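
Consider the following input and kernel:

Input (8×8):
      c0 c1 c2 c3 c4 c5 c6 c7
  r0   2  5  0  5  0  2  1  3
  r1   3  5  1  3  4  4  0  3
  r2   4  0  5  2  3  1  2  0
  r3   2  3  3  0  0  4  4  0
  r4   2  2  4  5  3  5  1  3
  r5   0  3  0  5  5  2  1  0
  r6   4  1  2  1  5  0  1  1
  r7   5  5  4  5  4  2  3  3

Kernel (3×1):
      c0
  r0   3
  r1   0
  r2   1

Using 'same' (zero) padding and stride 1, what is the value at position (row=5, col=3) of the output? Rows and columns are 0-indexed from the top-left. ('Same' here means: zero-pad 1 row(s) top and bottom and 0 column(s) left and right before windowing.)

16

The receptive field on the zero-padded input at this output position is [5 / 5 / 1]. Elementwise product with the kernel and sum: 5·3 + 1·1.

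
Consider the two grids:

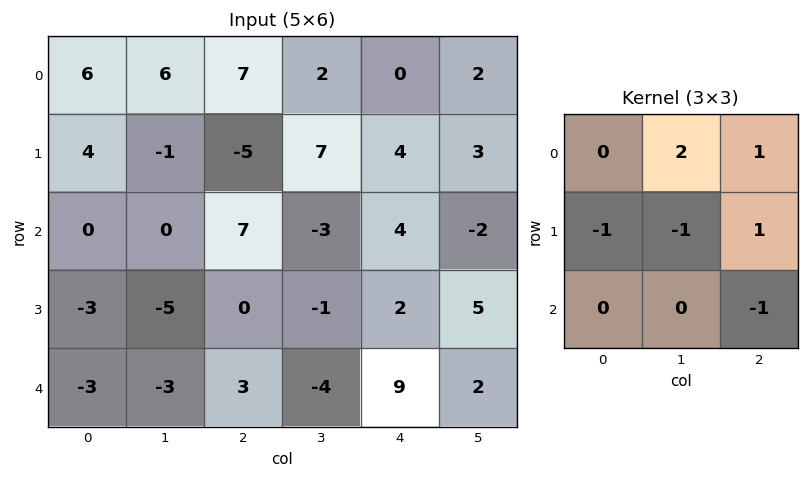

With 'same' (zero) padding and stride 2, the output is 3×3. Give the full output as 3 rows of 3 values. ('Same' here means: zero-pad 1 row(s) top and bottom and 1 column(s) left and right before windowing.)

1 -18 -3
12 -12 3
-11 -5 6

Output[0,0]: The receptive field on the zero-padded input at this output position is [0 0 0 / 0 6 6 / 0 4 -1]. Elementwise product with the kernel and sum: 0·2 + 0·1 + 0·-1 + 6·-1 + 6·1 + -1·-1.
Output[0,1]: The receptive field on the zero-padded input at this output position is [0 0 0 / 6 7 2 / -1 -5 7]. Elementwise product with the kernel and sum: 0·2 + 0·1 + 6·-1 + 7·-1 + 2·1 + 7·-1.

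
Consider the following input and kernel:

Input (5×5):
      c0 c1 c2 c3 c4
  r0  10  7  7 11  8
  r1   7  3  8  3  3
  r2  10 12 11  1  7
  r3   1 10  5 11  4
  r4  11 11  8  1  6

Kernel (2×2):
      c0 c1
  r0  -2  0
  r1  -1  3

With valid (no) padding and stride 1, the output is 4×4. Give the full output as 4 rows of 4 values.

Output[0,0]: The receptive field on the input at this output position is [10 7 / 7 3]. Elementwise product with the kernel and sum: 10·-2 + 7·-1 + 3·3.

-18 7 -13 -16
12 15 -24 14
9 -19 6 -1
20 -7 -15 -5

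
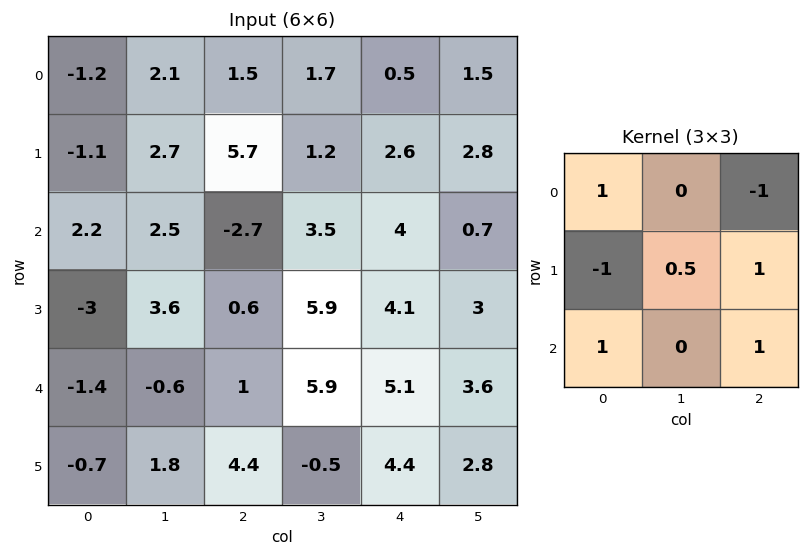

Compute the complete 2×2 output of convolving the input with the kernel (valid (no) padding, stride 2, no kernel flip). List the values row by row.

Output[0,0]: The receptive field on the input at this output position is [-1.2 2.1 1.5 / -1.1 2.7 5.7 / 2.2 2.5 -2.7]. Elementwise product with the kernel and sum: -1.2·1 + 1.5·-1 + -1.1·-1 + 2.7·0.5 + 5.7·1 + 2.2·1 + -2.7·1.
Output[0,1]: The receptive field on the input at this output position is [1.5 1.7 0.5 / 5.7 1.2 2.6 / -2.7 3.5 4]. Elementwise product with the kernel and sum: 1.5·1 + 0.5·-1 + 5.7·-1 + 1.2·0.5 + 2.6·1 + -2.7·1 + 4·1.

4.95 -0.2
9.9 5.85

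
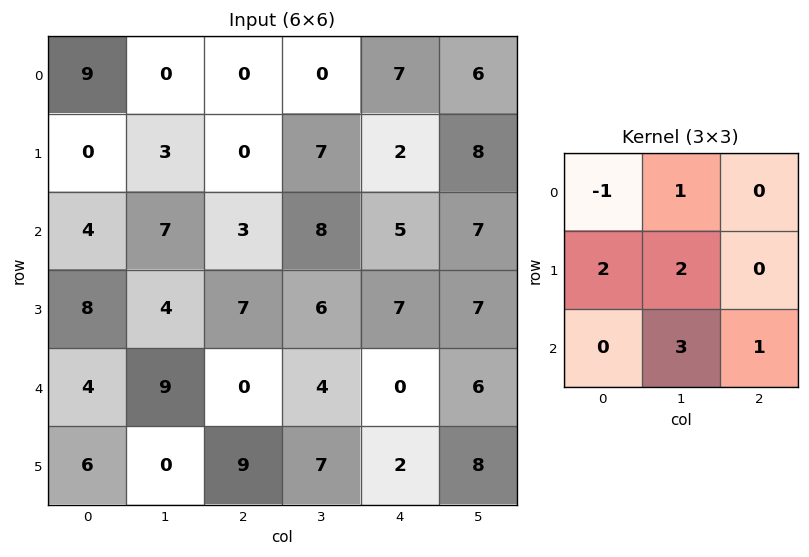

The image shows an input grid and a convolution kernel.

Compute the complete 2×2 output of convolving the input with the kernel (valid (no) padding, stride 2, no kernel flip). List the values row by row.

21 43
54 43

Output[0,0]: The receptive field on the input at this output position is [9 0 0 / 0 3 0 / 4 7 3]. Elementwise product with the kernel and sum: 9·-1 + 0·1 + 0·2 + 3·2 + 7·3 + 3·1.
Output[0,1]: The receptive field on the input at this output position is [0 0 7 / 0 7 2 / 3 8 5]. Elementwise product with the kernel and sum: 0·-1 + 0·1 + 0·2 + 7·2 + 8·3 + 5·1.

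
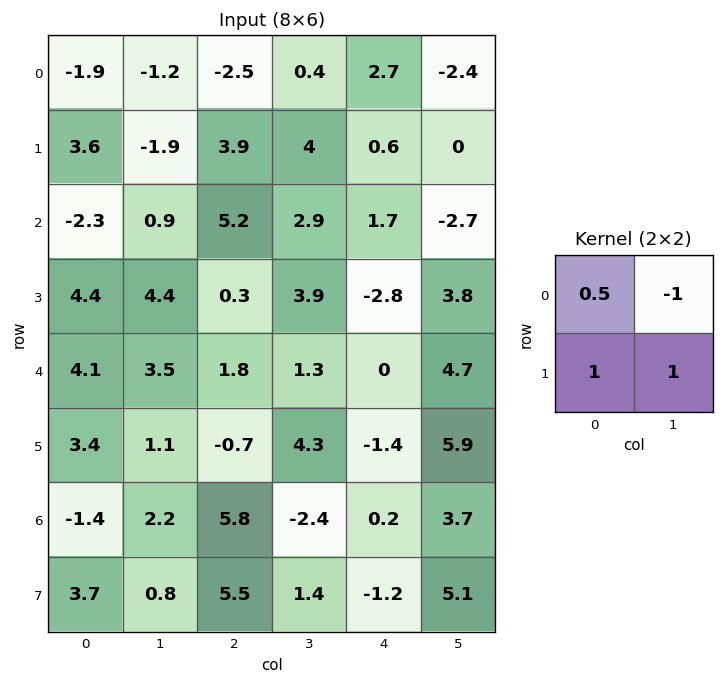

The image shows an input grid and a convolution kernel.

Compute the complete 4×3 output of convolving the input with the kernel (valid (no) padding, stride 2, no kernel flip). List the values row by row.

1.95 6.25 4.35
6.75 3.9 4.55
3.05 3.2 -0.2
1.6 12.2 0.3

Output[0,0]: The receptive field on the input at this output position is [-1.9 -1.2 / 3.6 -1.9]. Elementwise product with the kernel and sum: -1.9·0.5 + -1.2·-1 + 3.6·1 + -1.9·1.
Output[0,1]: The receptive field on the input at this output position is [-2.5 0.4 / 3.9 4]. Elementwise product with the kernel and sum: -2.5·0.5 + 0.4·-1 + 3.9·1 + 4·1.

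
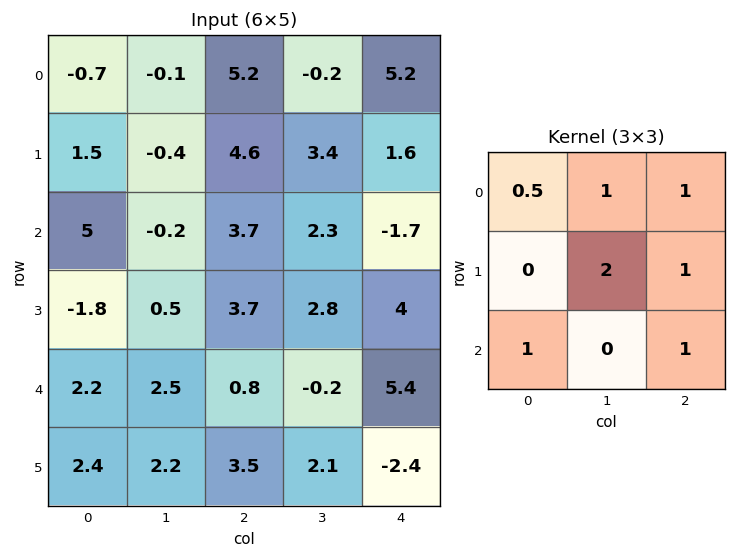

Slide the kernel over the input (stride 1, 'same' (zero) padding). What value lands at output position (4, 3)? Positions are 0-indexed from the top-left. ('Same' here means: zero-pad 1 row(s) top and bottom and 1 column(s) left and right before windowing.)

14.75

The receptive field on the zero-padded input at this output position is [3.7 2.8 4 / 0.8 -0.2 5.4 / 3.5 2.1 -2.4]. Elementwise product with the kernel and sum: 3.7·0.5 + 2.8·1 + 4·1 + -0.2·2 + 5.4·1 + 3.5·1 + -2.4·1.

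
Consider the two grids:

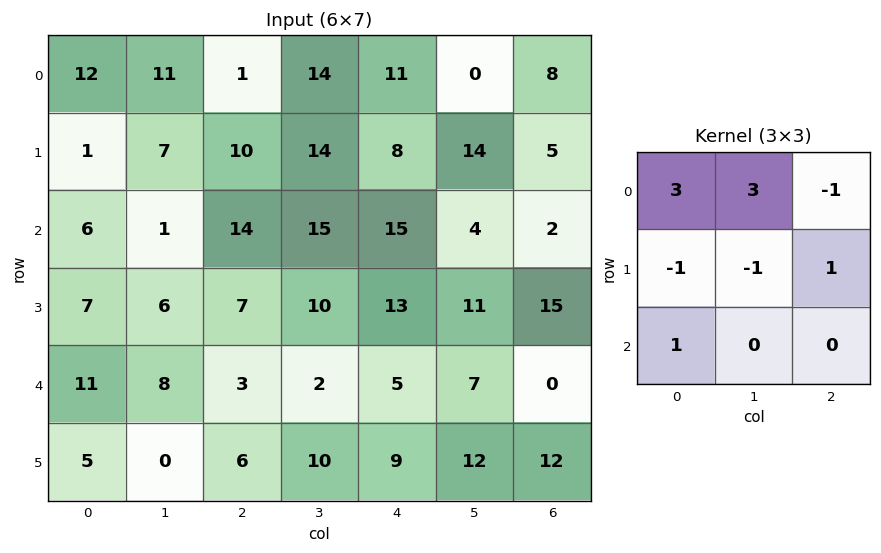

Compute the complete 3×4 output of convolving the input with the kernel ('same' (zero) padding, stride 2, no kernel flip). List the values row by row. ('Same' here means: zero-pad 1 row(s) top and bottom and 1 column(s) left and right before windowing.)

-1 9 -11 6
-9 43 36 62
12 20 68 83

Output[0,0]: The receptive field on the zero-padded input at this output position is [0 0 0 / 0 12 11 / 0 1 7]. Elementwise product with the kernel and sum: 0·3 + 0·3 + 0·-1 + 0·-1 + 12·-1 + 11·1 + 0·1.
Output[0,1]: The receptive field on the zero-padded input at this output position is [0 0 0 / 11 1 14 / 7 10 14]. Elementwise product with the kernel and sum: 0·3 + 0·3 + 0·-1 + 11·-1 + 1·-1 + 14·1 + 7·1.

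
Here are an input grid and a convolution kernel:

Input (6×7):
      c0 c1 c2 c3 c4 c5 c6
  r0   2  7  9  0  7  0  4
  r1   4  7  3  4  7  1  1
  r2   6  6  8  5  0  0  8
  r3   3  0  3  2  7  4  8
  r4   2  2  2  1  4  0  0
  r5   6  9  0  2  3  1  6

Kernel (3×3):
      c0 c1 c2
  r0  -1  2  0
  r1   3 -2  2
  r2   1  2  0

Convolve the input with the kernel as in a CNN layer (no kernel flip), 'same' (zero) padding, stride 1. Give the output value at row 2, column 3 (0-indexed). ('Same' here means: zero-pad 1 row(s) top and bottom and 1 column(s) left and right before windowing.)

The receptive field on the zero-padded input at this output position is [3 4 7 / 8 5 0 / 3 2 7]. Elementwise product with the kernel and sum: 3·-1 + 4·2 + 8·3 + 5·-2 + 0·2 + 3·1 + 2·2.

26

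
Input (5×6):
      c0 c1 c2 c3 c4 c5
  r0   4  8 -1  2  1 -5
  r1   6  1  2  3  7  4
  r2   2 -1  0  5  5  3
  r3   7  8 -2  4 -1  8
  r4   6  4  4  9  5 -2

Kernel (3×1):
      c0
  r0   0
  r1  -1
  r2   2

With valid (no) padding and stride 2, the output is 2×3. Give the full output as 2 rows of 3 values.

-2 -2 3
5 10 11

Output[0,0]: The receptive field on the input at this output position is [4 / 6 / 2]. Elementwise product with the kernel and sum: 6·-1 + 2·2.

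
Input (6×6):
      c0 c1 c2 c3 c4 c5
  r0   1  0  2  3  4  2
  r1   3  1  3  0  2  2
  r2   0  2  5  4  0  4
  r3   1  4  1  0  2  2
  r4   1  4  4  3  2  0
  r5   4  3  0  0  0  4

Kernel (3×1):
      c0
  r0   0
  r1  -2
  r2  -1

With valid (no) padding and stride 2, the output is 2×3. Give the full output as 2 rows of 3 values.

-6 -11 -4
-3 -6 -6

Output[0,0]: The receptive field on the input at this output position is [1 / 3 / 0]. Elementwise product with the kernel and sum: 3·-2 + 0·-1.
Output[0,1]: The receptive field on the input at this output position is [2 / 3 / 5]. Elementwise product with the kernel and sum: 3·-2 + 5·-1.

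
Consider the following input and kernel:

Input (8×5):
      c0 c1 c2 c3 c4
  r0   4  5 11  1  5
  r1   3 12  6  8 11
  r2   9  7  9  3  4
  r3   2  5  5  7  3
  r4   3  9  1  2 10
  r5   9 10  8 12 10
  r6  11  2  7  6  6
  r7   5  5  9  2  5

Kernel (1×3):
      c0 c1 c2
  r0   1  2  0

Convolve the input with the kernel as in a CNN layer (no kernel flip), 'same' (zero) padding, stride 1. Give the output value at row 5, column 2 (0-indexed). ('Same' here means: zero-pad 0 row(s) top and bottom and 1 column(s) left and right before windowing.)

26

The receptive field on the zero-padded input at this output position is [10 8 12]. Elementwise product with the kernel and sum: 10·1 + 8·2.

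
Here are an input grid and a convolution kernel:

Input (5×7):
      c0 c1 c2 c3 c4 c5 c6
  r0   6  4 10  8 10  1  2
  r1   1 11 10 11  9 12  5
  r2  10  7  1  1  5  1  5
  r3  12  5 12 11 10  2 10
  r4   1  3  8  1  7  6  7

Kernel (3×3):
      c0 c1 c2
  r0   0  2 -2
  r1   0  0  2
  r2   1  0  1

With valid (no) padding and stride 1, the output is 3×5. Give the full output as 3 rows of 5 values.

Output[0,0]: The receptive field on the input at this output position is [6 4 10 / 1 11 10 / 10 7 1]. Elementwise product with the kernel and sum: 4·2 + 10·-2 + 10·2 + 10·1 + 1·1.

19 34 20 44 18
28 16 36 9 44
45 26 27 19 26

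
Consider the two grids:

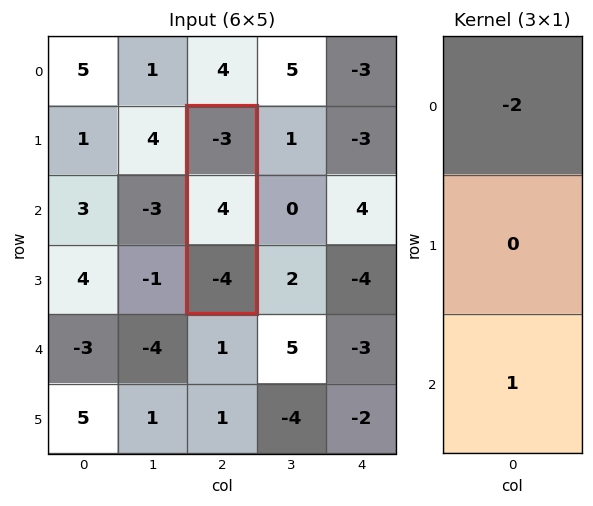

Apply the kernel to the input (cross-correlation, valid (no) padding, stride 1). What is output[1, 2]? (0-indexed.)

2

The receptive field on the input at this output position is [-3 / 4 / -4]. Elementwise product with the kernel and sum: -3·-2 + -4·1.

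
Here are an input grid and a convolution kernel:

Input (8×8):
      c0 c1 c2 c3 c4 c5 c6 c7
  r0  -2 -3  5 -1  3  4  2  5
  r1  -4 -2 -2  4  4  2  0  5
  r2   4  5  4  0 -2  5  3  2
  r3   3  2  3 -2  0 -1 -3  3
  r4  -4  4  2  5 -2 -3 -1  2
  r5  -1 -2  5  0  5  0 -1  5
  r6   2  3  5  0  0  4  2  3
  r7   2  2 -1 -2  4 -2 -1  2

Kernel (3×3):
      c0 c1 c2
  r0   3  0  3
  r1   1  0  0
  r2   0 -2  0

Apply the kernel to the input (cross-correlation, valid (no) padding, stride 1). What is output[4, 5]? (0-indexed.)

-7

The receptive field on the input at this output position is [-3 -1 2 / 0 -1 5 / 4 2 3]. Elementwise product with the kernel and sum: -3·3 + 2·3 + 0·1 + 2·-2.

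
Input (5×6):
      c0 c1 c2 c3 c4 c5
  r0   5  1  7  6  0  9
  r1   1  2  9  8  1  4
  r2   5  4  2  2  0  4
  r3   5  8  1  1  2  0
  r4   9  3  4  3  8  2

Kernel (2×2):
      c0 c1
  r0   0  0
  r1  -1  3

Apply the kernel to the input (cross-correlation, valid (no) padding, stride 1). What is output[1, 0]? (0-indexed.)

7

The receptive field on the input at this output position is [1 2 / 5 4]. Elementwise product with the kernel and sum: 5·-1 + 4·3.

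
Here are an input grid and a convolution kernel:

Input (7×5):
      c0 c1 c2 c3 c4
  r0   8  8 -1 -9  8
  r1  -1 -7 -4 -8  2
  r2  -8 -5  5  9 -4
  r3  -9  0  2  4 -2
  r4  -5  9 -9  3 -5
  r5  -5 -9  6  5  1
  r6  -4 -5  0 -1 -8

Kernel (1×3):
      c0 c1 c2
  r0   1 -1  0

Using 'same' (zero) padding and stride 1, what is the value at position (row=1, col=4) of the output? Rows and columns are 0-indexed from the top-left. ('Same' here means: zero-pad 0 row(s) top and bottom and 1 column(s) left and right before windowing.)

-10

The receptive field on the zero-padded input at this output position is [-8 2 0]. Elementwise product with the kernel and sum: -8·1 + 2·-1.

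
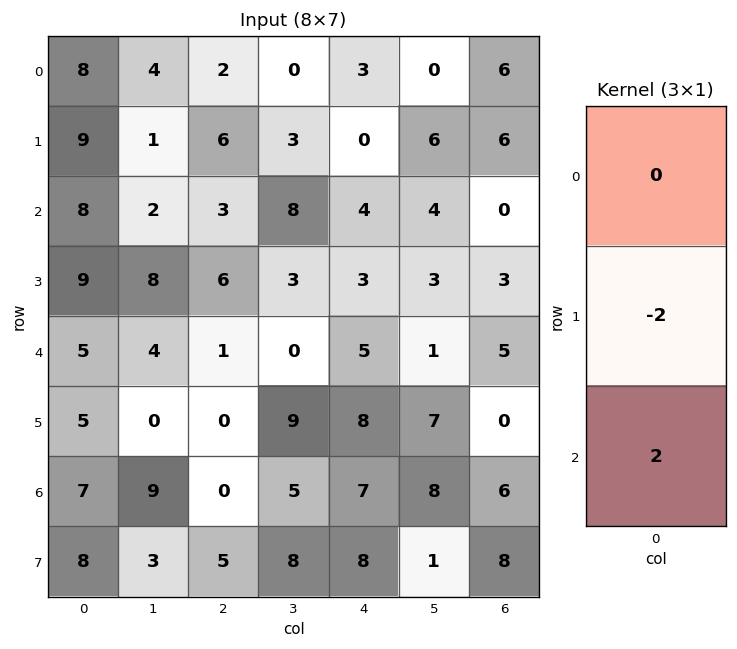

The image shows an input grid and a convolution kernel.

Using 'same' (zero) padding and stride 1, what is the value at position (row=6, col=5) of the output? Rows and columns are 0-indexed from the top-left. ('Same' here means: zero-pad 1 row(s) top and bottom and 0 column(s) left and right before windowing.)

The receptive field on the zero-padded input at this output position is [7 / 8 / 1]. Elementwise product with the kernel and sum: 8·-2 + 1·2.

-14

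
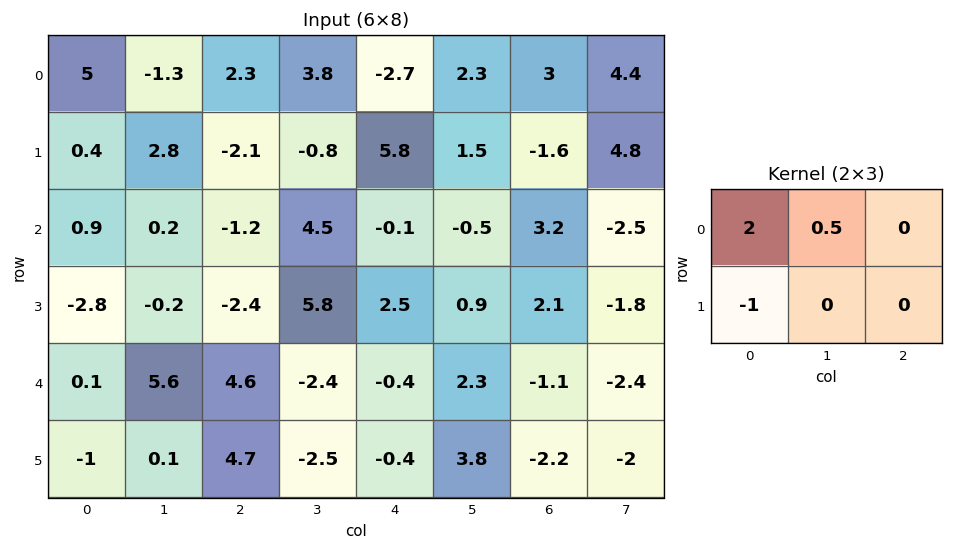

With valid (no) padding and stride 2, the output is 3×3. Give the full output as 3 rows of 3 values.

8.95 8.6 -10.05
4.7 2.25 -2.95
4 3.3 0.75

Output[0,0]: The receptive field on the input at this output position is [5 -1.3 2.3 / 0.4 2.8 -2.1]. Elementwise product with the kernel and sum: 5·2 + -1.3·0.5 + 0.4·-1.
Output[0,1]: The receptive field on the input at this output position is [2.3 3.8 -2.7 / -2.1 -0.8 5.8]. Elementwise product with the kernel and sum: 2.3·2 + 3.8·0.5 + -2.1·-1.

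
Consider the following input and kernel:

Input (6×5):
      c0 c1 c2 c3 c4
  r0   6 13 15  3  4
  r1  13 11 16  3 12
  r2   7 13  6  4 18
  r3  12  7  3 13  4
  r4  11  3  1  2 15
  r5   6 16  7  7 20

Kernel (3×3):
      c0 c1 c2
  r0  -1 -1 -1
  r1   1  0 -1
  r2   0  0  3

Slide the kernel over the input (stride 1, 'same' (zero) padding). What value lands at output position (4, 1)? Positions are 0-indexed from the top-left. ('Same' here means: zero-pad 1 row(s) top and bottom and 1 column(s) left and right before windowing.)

9

The receptive field on the zero-padded input at this output position is [12 7 3 / 11 3 1 / 6 16 7]. Elementwise product with the kernel and sum: 12·-1 + 7·-1 + 3·-1 + 11·1 + 1·-1 + 7·3.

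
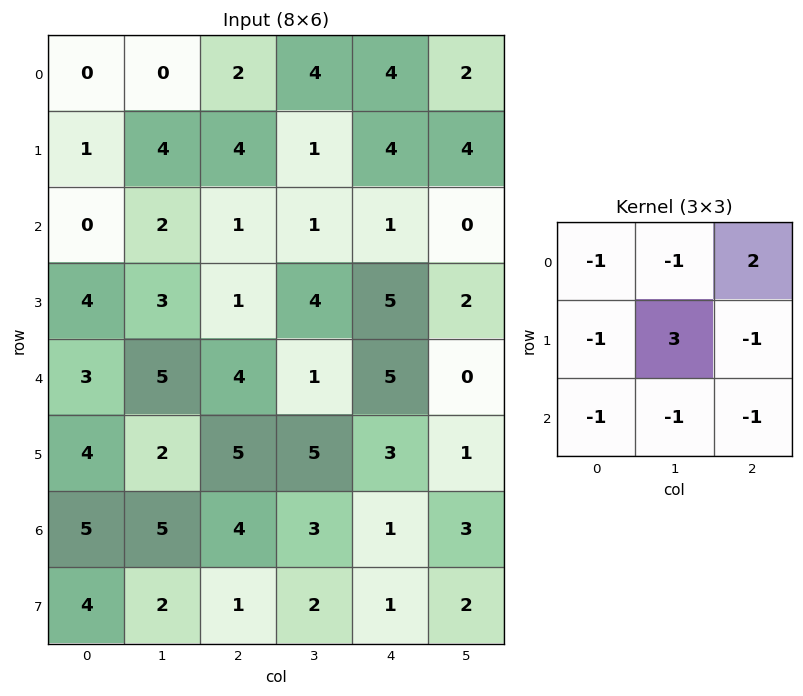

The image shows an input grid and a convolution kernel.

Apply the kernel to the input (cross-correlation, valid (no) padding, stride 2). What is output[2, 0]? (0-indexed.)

The receptive field on the input at this output position is [3 5 4 / 4 2 5 / 5 5 4]. Elementwise product with the kernel and sum: 3·-1 + 5·-1 + 4·2 + 4·-1 + 2·3 + 5·-1 + 5·-1 + 5·-1 + 4·-1.

-17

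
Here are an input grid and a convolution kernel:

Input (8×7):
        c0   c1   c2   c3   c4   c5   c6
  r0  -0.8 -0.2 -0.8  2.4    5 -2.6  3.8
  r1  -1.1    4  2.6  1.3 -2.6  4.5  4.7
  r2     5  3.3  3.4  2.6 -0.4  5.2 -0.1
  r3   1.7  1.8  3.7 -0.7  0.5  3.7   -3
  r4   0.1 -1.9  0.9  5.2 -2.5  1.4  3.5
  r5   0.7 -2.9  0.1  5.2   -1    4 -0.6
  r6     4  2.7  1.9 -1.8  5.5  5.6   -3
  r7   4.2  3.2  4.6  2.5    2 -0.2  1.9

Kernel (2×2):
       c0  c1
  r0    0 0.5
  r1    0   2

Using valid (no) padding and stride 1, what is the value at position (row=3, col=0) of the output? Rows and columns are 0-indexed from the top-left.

The receptive field on the input at this output position is [1.7 1.8 / 0.1 -1.9]. Elementwise product with the kernel and sum: 1.8·0.5 + -1.9·2.

-2.9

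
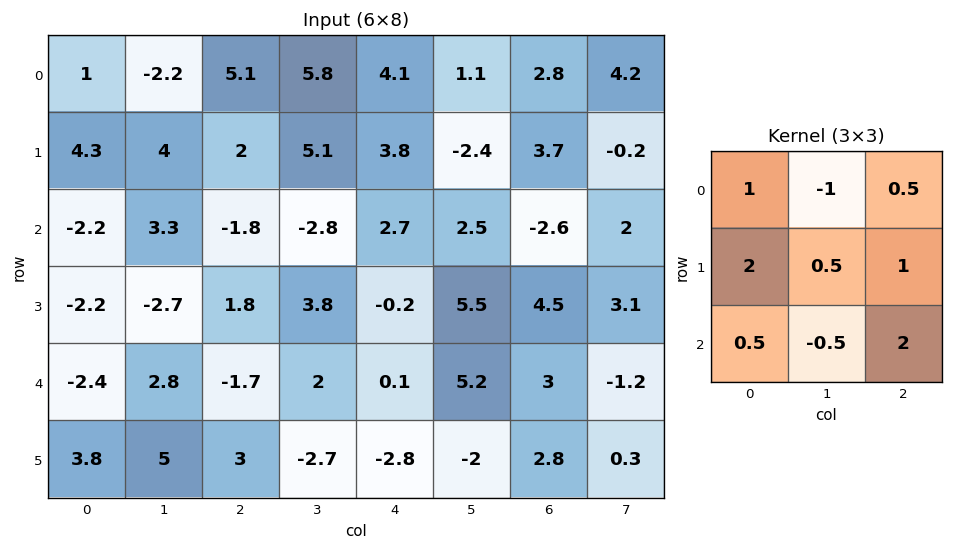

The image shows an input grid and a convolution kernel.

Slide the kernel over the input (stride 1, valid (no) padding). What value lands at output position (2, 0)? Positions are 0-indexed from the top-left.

-16.35

The receptive field on the input at this output position is [-2.2 3.3 -1.8 / -2.2 -2.7 1.8 / -2.4 2.8 -1.7]. Elementwise product with the kernel and sum: -2.2·1 + 3.3·-1 + -1.8·0.5 + -2.2·2 + -2.7·0.5 + 1.8·1 + -2.4·0.5 + 2.8·-0.5 + -1.7·2.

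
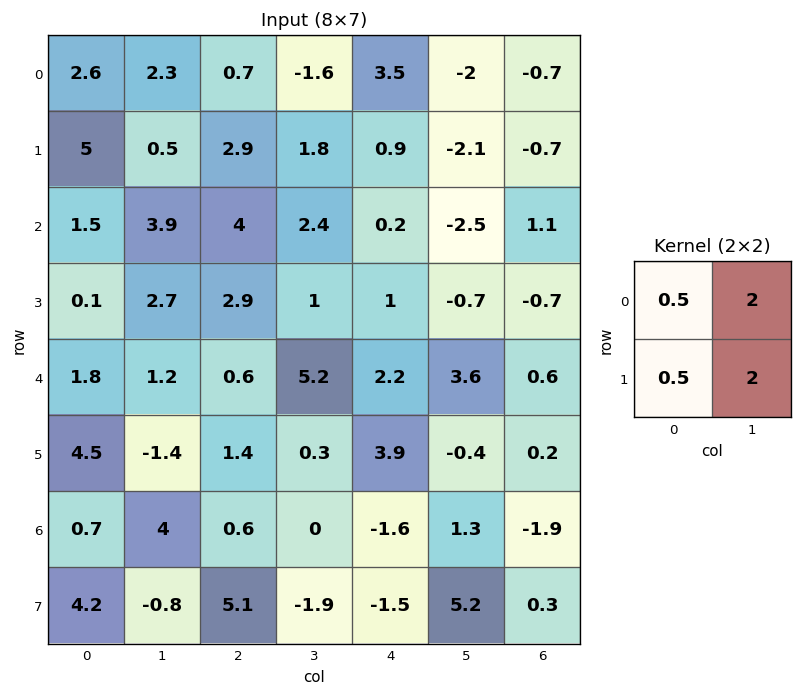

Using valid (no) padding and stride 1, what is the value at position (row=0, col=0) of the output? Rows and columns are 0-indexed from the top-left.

9.4

The receptive field on the input at this output position is [2.6 2.3 / 5 0.5]. Elementwise product with the kernel and sum: 2.6·0.5 + 2.3·2 + 5·0.5 + 0.5·2.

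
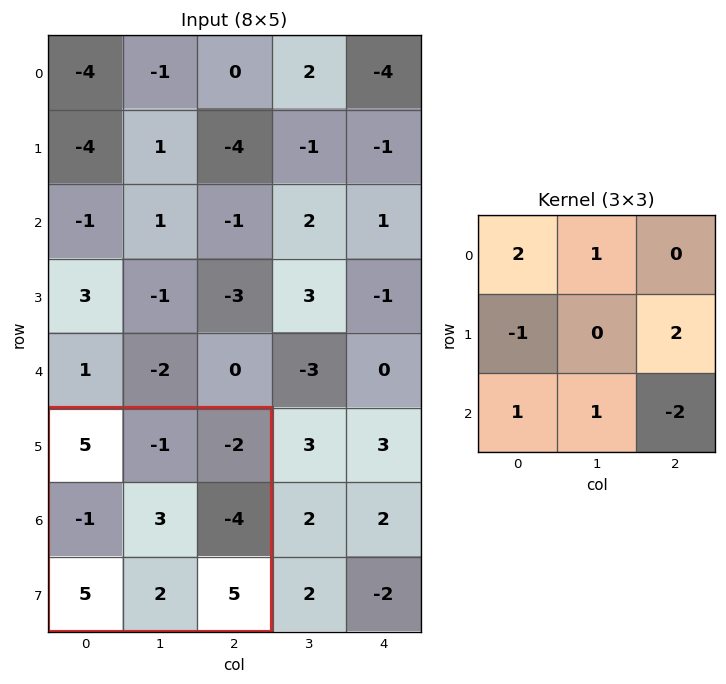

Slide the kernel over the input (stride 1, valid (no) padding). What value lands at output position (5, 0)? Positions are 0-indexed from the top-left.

-1

The receptive field on the input at this output position is [5 -1 -2 / -1 3 -4 / 5 2 5]. Elementwise product with the kernel and sum: 5·2 + -1·1 + -1·-1 + -4·2 + 5·1 + 2·1 + 5·-2.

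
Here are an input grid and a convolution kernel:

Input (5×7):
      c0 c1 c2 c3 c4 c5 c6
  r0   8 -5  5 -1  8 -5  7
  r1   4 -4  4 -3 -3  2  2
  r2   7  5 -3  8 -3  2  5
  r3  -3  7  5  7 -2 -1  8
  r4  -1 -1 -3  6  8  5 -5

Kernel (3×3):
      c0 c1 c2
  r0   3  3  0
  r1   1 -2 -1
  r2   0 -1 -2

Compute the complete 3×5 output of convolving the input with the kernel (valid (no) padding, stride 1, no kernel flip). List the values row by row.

18 -22 23 21 -12
-17 -16 -16 -2 -30
21 -13 -14 9 -6

Output[0,0]: The receptive field on the input at this output position is [8 -5 5 / 4 -4 4 / 7 5 -3]. Elementwise product with the kernel and sum: 8·3 + -5·3 + 4·1 + -4·-2 + 4·-1 + 5·-1 + -3·-2.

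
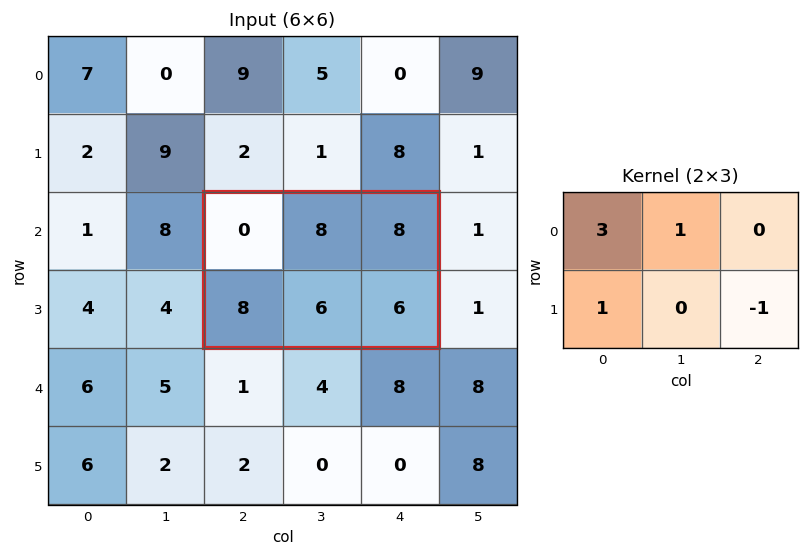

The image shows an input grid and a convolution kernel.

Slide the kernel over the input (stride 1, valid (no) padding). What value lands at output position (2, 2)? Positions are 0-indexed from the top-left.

10

The receptive field on the input at this output position is [0 8 8 / 8 6 6]. Elementwise product with the kernel and sum: 0·3 + 8·1 + 8·1 + 6·-1.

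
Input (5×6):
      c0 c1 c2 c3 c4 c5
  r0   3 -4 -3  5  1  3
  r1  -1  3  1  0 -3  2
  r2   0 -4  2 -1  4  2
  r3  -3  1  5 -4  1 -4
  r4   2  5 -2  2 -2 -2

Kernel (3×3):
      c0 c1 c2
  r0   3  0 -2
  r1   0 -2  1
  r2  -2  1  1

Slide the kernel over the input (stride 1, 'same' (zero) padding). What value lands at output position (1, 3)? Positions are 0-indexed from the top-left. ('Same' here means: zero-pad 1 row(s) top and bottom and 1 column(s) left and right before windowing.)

The receptive field on the zero-padded input at this output position is [-3 5 1 / 1 0 -3 / 2 -1 4]. Elementwise product with the kernel and sum: -3·3 + 1·-2 + 0·-2 + -3·1 + 2·-2 + -1·1 + 4·1.

-15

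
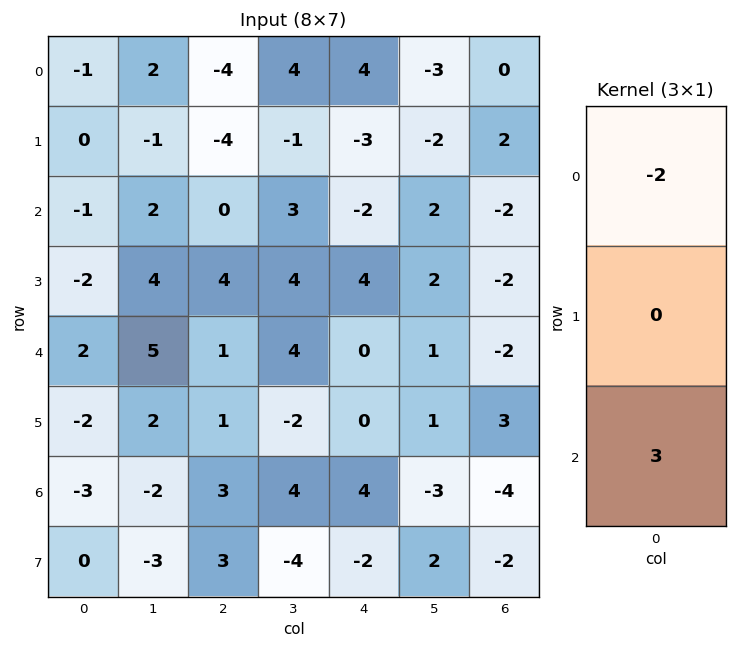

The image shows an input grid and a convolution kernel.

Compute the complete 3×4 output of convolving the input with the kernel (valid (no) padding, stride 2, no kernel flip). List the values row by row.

-1 8 -14 -6
8 3 4 -2
-13 7 12 -8

Output[0,0]: The receptive field on the input at this output position is [-1 / 0 / -1]. Elementwise product with the kernel and sum: -1·-2 + -1·3.
Output[0,1]: The receptive field on the input at this output position is [-4 / -4 / 0]. Elementwise product with the kernel and sum: -4·-2 + 0·3.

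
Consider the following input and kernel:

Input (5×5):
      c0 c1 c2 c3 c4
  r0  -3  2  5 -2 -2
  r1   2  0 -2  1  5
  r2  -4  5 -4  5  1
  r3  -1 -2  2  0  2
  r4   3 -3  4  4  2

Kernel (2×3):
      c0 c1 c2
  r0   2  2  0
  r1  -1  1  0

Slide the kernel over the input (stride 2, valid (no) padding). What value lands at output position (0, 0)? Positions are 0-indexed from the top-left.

The receptive field on the input at this output position is [-3 2 5 / 2 0 -2]. Elementwise product with the kernel and sum: -3·2 + 2·2 + 2·-1 + 0·1.

-4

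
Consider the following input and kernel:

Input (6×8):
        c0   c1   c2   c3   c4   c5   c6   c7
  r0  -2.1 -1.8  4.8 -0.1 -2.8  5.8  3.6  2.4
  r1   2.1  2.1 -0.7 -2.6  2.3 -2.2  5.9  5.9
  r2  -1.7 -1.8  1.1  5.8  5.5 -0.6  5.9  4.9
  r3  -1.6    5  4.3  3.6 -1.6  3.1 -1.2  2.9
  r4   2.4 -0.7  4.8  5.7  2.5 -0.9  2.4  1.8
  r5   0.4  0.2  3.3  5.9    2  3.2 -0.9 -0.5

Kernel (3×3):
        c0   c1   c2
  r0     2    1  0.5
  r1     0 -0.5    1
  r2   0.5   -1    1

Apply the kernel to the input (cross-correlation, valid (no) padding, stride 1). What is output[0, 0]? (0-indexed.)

The receptive field on the input at this output position is [-2.1 -1.8 4.8 / 2.1 2.1 -0.7 / -1.7 -1.8 1.1]. Elementwise product with the kernel and sum: -2.1·2 + -1.8·1 + 4.8·0.5 + 2.1·-0.5 + -0.7·1 + -1.7·0.5 + -1.8·-1 + 1.1·1.

-3.3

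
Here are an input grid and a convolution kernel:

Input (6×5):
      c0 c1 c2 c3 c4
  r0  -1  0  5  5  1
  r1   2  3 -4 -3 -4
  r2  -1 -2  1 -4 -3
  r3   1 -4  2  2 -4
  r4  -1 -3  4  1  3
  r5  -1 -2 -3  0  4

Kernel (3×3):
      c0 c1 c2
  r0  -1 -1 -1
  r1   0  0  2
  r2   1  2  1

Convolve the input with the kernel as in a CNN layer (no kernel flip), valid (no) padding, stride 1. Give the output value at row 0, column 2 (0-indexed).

-29

The receptive field on the input at this output position is [5 5 1 / -4 -3 -4 / 1 -4 -3]. Elementwise product with the kernel and sum: 5·-1 + 5·-1 + 1·-1 + -4·2 + 1·1 + -4·2 + -3·1.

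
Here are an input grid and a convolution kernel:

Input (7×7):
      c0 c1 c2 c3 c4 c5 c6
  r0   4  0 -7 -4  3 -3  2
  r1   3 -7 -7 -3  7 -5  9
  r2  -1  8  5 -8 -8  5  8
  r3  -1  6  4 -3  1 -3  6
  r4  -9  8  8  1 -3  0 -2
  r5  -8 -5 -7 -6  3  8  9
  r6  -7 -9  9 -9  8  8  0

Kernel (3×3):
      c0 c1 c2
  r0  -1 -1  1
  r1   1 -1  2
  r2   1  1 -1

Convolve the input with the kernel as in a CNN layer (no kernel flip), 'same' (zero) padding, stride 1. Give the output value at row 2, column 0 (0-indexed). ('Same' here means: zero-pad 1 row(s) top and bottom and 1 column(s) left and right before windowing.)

0

The receptive field on the zero-padded input at this output position is [0 3 -7 / 0 -1 8 / 0 -1 6]. Elementwise product with the kernel and sum: 0·-1 + 3·-1 + -7·1 + 0·1 + -1·-1 + 8·2 + 0·1 + -1·1 + 6·-1.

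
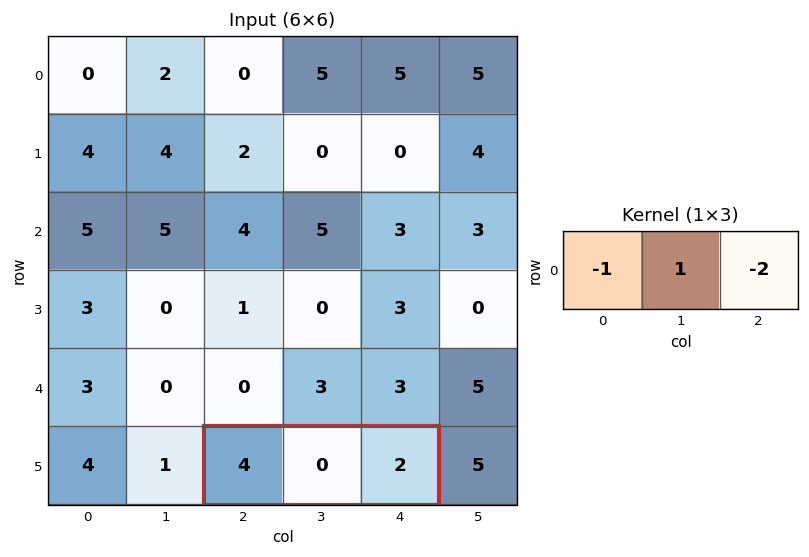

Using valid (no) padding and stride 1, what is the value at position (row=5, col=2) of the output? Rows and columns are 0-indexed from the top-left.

The receptive field on the input at this output position is [4 0 2]. Elementwise product with the kernel and sum: 4·-1 + 0·1 + 2·-2.

-8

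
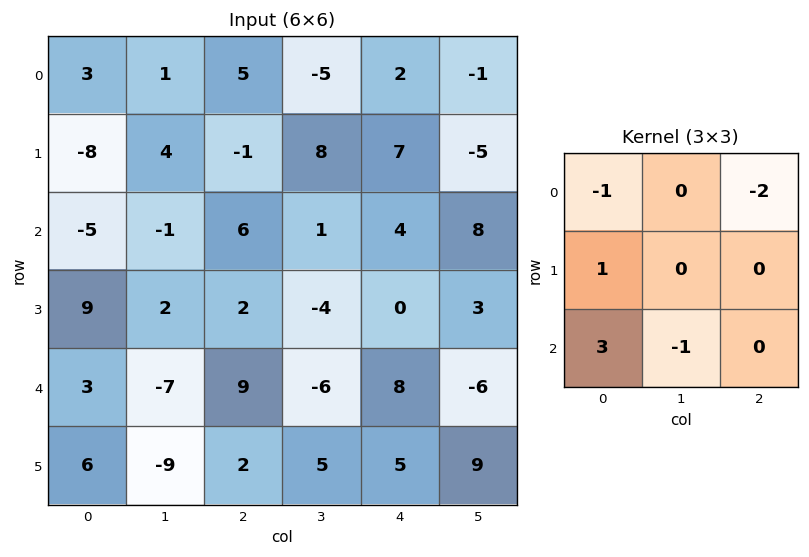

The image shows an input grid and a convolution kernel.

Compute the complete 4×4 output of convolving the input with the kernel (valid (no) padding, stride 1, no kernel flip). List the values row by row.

-35 4 7 14
30 -17 3 -9
18 -29 21 -47
17 -30 8 2

Output[0,0]: The receptive field on the input at this output position is [3 1 5 / -8 4 -1 / -5 -1 6]. Elementwise product with the kernel and sum: 3·-1 + 5·-2 + -8·1 + -5·3 + -1·-1.
Output[0,1]: The receptive field on the input at this output position is [1 5 -5 / 4 -1 8 / -1 6 1]. Elementwise product with the kernel and sum: 1·-1 + -5·-2 + 4·1 + -1·3 + 6·-1.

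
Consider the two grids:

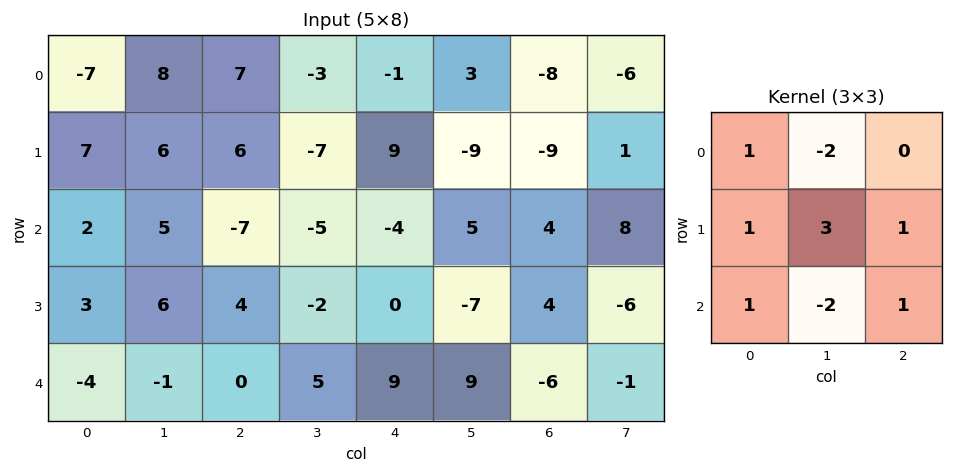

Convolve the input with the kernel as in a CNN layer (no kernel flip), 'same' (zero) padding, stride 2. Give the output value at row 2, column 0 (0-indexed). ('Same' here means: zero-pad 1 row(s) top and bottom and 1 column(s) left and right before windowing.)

-19

The receptive field on the zero-padded input at this output position is [0 3 6 / 0 -4 -1 / 0 0 0]. Elementwise product with the kernel and sum: 0·1 + 3·-2 + 0·1 + -4·3 + -1·1 + 0·1 + 0·-2 + 0·1.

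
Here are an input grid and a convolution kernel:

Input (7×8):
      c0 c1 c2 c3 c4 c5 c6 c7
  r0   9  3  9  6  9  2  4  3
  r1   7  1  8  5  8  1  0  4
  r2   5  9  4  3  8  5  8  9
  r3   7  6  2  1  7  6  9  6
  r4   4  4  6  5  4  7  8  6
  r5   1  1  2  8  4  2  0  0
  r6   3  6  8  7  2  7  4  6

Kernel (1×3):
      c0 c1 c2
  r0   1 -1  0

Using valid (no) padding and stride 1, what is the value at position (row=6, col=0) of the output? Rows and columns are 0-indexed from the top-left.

The receptive field on the input at this output position is [3 6 8]. Elementwise product with the kernel and sum: 3·1 + 6·-1.

-3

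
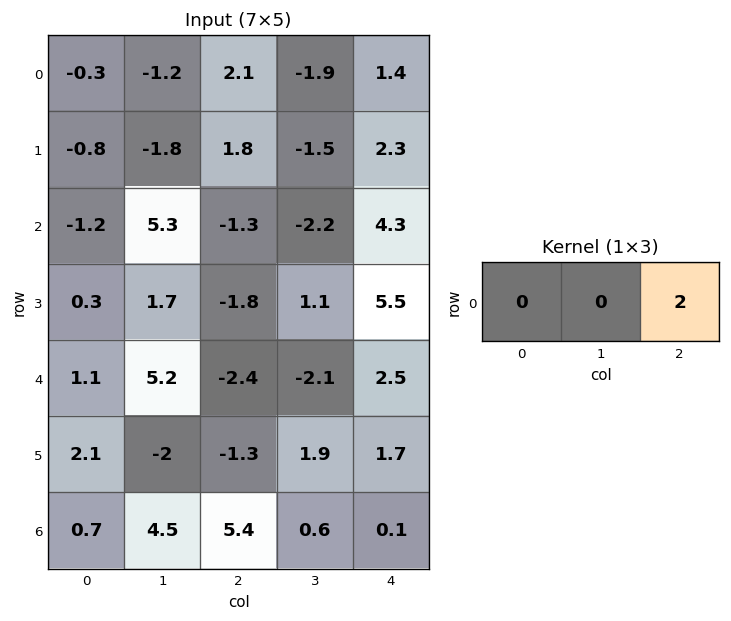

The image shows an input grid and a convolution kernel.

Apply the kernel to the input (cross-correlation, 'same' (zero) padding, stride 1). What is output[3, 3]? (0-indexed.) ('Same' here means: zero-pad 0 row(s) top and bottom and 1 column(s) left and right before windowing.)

The receptive field on the zero-padded input at this output position is [-1.8 1.1 5.5]. Elementwise product with the kernel and sum: 5.5·2.

11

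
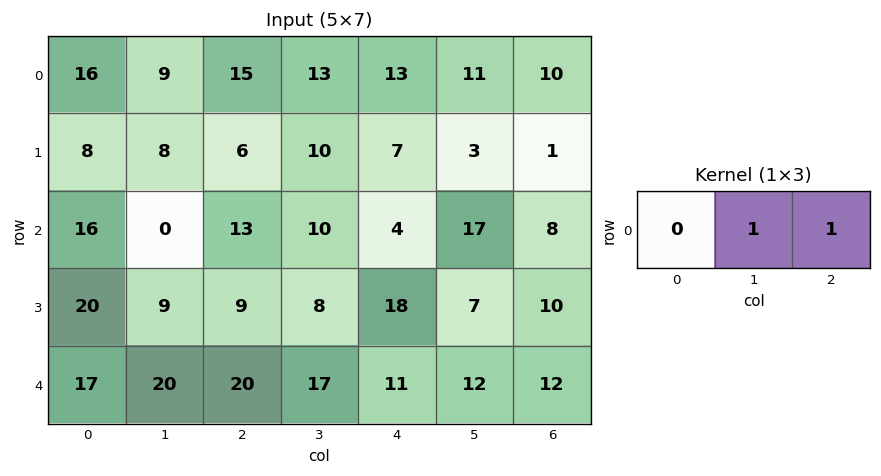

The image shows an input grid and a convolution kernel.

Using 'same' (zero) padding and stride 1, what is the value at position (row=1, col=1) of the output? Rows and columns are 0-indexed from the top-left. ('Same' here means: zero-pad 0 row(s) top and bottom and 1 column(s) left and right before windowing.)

The receptive field on the zero-padded input at this output position is [8 8 6]. Elementwise product with the kernel and sum: 8·1 + 6·1.

14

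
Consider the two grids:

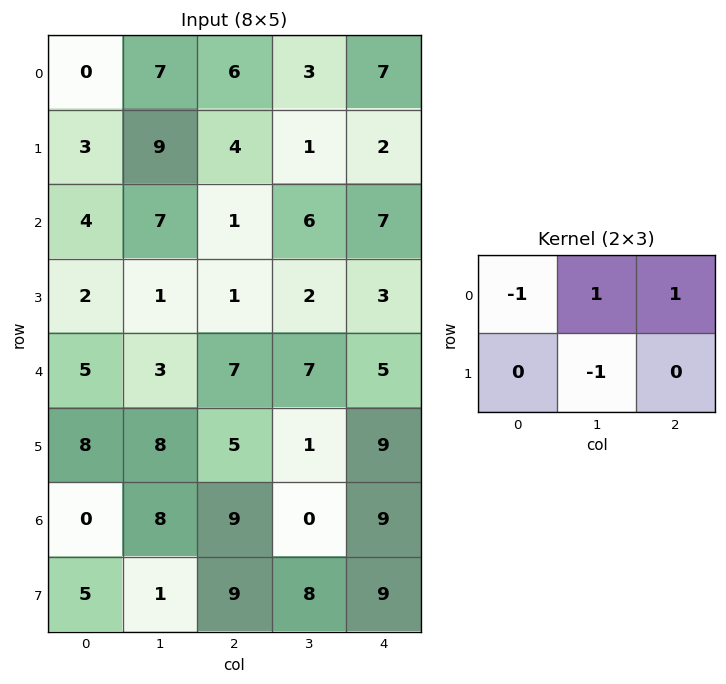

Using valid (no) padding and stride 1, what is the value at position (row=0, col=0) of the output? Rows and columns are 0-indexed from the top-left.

4

The receptive field on the input at this output position is [0 7 6 / 3 9 4]. Elementwise product with the kernel and sum: 0·-1 + 7·1 + 6·1 + 9·-1.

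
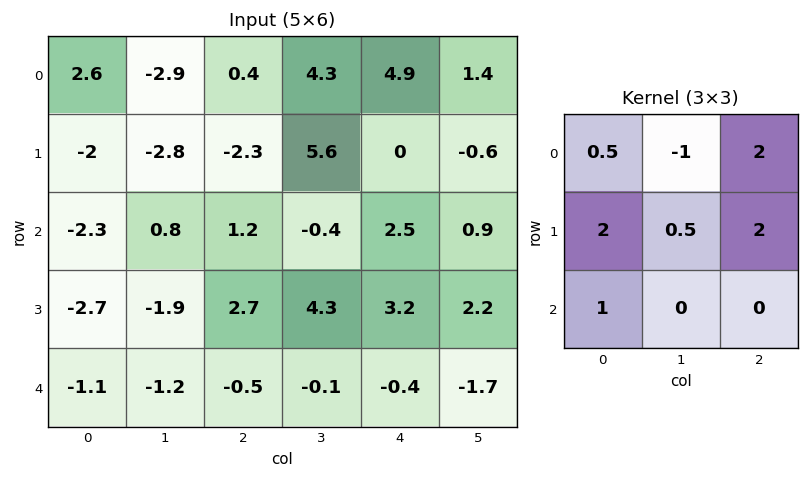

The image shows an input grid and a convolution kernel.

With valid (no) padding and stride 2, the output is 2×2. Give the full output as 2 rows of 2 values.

Output[0,0]: The receptive field on the input at this output position is [2.6 -2.9 0.4 / -2 -2.8 -2.3 / -2.3 0.8 1.2]. Elementwise product with the kernel and sum: 2.6·0.5 + -2.9·-1 + 0.4·2 + -2·2 + -2.8·0.5 + -2.3·2 + -2.3·1.
Output[0,1]: The receptive field on the input at this output position is [0.4 4.3 4.9 / -2.3 5.6 0 / 1.2 -0.4 2.5]. Elementwise product with the kernel and sum: 0.4·0.5 + 4.3·-1 + 4.9·2 + -2.3·2 + 5.6·0.5 + 0·2 + 1.2·1.

-7.3 5.1
-1.6 19.45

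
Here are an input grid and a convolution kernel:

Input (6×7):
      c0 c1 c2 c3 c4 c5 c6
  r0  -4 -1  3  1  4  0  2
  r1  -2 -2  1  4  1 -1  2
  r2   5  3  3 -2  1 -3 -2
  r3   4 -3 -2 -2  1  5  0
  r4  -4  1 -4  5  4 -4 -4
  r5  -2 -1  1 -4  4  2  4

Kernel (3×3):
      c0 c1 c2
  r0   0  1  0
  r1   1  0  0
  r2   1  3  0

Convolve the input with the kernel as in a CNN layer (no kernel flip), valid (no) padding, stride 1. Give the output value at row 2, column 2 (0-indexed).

The receptive field on the input at this output position is [3 -2 1 / -2 -2 1 / -4 5 4]. Elementwise product with the kernel and sum: -2·1 + -2·1 + -4·1 + 5·3.

7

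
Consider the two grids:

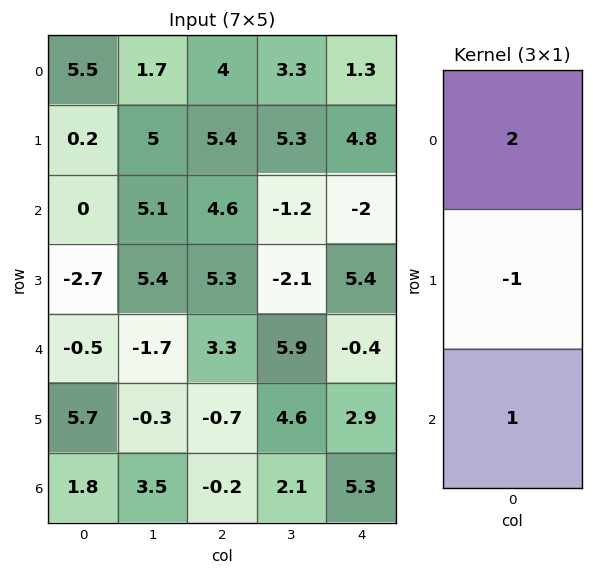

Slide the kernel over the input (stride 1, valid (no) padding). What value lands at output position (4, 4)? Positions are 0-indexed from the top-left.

1.6

The receptive field on the input at this output position is [-0.4 / 2.9 / 5.3]. Elementwise product with the kernel and sum: -0.4·2 + 2.9·-1 + 5.3·1.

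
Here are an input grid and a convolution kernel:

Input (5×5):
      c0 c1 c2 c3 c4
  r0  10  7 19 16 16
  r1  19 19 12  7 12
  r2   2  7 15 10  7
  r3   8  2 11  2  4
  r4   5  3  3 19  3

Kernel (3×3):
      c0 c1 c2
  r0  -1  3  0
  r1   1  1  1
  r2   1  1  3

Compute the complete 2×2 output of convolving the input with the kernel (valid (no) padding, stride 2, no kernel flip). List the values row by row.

115 106
57 63

Output[0,0]: The receptive field on the input at this output position is [10 7 19 / 19 19 12 / 2 7 15]. Elementwise product with the kernel and sum: 10·-1 + 7·3 + 19·1 + 19·1 + 12·1 + 2·1 + 7·1 + 15·3.
Output[0,1]: The receptive field on the input at this output position is [19 16 16 / 12 7 12 / 15 10 7]. Elementwise product with the kernel and sum: 19·-1 + 16·3 + 12·1 + 7·1 + 12·1 + 15·1 + 10·1 + 7·3.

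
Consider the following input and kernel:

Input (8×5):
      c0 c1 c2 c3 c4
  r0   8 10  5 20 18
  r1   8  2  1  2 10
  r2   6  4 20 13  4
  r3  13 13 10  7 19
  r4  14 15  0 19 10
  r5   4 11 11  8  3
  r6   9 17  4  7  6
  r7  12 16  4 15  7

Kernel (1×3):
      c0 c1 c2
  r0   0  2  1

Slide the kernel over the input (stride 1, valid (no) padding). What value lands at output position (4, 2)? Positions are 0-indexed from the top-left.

48

The receptive field on the input at this output position is [0 19 10]. Elementwise product with the kernel and sum: 19·2 + 10·1.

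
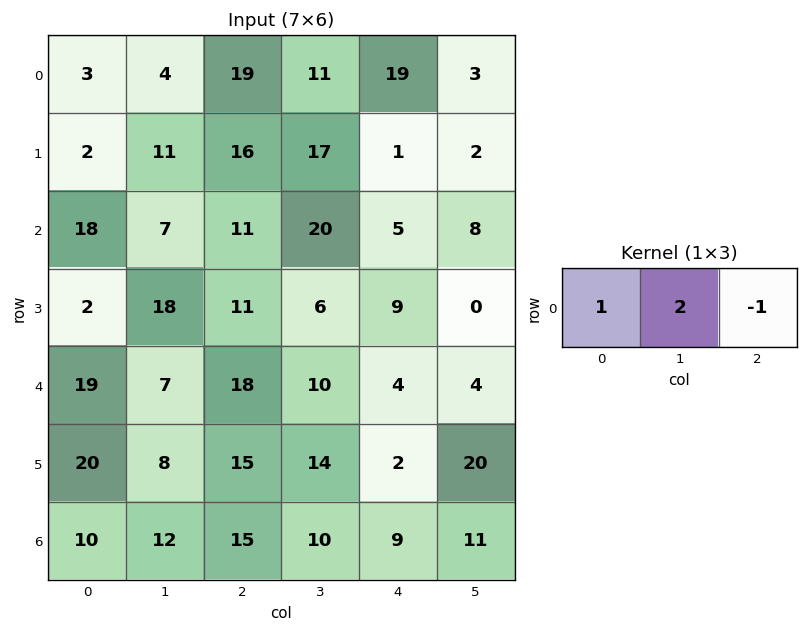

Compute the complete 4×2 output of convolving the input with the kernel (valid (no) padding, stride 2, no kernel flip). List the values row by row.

Output[0,0]: The receptive field on the input at this output position is [3 4 19]. Elementwise product with the kernel and sum: 3·1 + 4·2 + 19·-1.

-8 22
21 46
15 34
19 26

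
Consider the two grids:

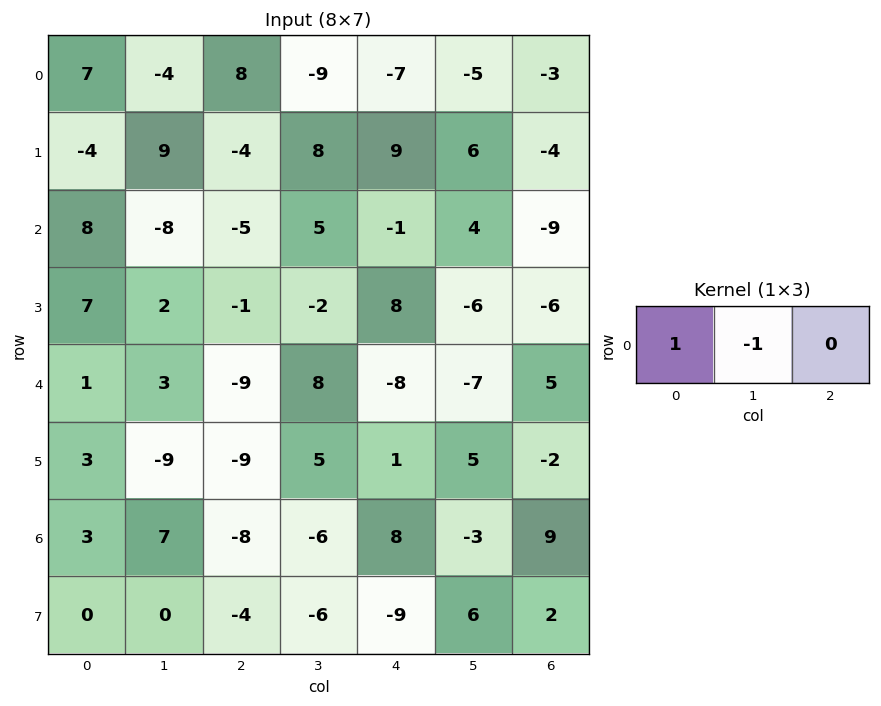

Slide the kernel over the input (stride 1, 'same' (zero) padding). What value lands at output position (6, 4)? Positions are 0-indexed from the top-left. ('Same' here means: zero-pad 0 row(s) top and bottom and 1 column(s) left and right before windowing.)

The receptive field on the zero-padded input at this output position is [-6 8 -3]. Elementwise product with the kernel and sum: -6·1 + 8·-1.

-14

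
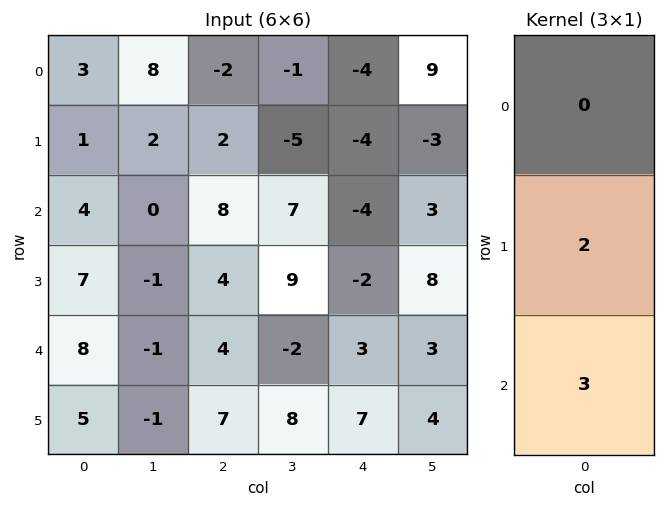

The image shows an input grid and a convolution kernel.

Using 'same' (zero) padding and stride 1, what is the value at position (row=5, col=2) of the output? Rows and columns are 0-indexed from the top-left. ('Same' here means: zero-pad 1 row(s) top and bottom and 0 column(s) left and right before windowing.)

14

The receptive field on the zero-padded input at this output position is [4 / 7 / 0]. Elementwise product with the kernel and sum: 7·2 + 0·3.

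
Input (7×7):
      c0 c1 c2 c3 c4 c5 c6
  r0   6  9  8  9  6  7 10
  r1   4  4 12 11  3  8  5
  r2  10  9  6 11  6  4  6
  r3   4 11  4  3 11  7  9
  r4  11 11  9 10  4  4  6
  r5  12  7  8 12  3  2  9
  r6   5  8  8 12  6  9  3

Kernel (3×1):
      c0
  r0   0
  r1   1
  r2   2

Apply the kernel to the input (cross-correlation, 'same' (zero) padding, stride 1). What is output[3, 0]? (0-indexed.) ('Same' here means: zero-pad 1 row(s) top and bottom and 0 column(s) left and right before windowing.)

26

The receptive field on the zero-padded input at this output position is [10 / 4 / 11]. Elementwise product with the kernel and sum: 4·1 + 11·2.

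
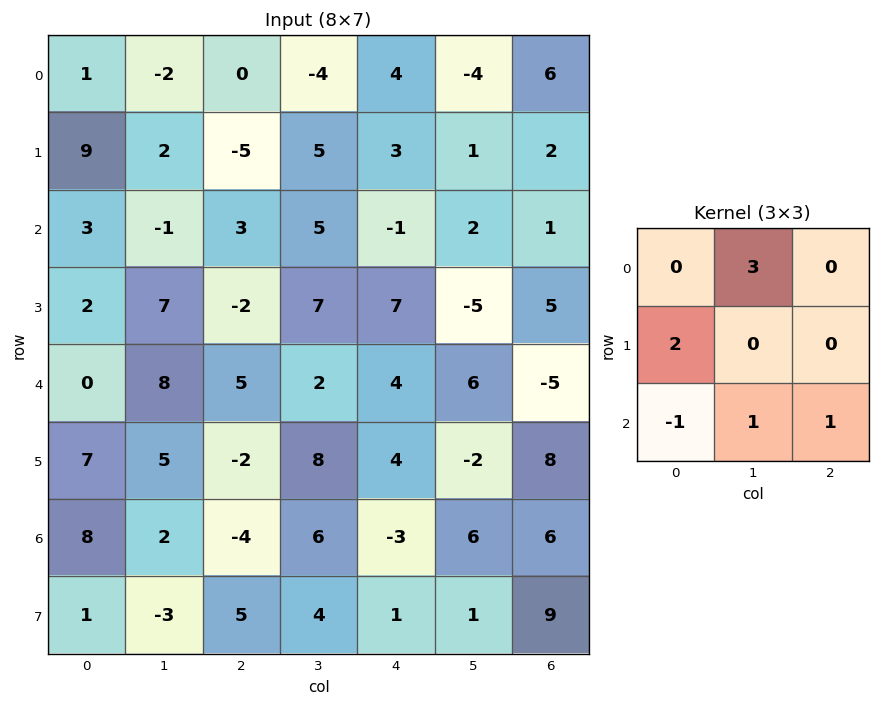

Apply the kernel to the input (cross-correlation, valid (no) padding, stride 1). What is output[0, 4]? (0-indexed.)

-2

The receptive field on the input at this output position is [4 -4 6 / 3 1 2 / -1 2 1]. Elementwise product with the kernel and sum: -4·3 + 3·2 + -1·-1 + 2·1 + 1·1.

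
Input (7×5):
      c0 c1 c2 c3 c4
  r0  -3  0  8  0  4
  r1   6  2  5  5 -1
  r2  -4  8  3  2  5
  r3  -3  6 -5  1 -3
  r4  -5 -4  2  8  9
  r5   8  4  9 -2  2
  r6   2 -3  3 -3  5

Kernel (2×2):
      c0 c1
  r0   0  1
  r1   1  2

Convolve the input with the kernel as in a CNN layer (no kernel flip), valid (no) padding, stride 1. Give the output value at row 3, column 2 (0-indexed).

19

The receptive field on the input at this output position is [-5 1 / 2 8]. Elementwise product with the kernel and sum: 1·1 + 2·1 + 8·2.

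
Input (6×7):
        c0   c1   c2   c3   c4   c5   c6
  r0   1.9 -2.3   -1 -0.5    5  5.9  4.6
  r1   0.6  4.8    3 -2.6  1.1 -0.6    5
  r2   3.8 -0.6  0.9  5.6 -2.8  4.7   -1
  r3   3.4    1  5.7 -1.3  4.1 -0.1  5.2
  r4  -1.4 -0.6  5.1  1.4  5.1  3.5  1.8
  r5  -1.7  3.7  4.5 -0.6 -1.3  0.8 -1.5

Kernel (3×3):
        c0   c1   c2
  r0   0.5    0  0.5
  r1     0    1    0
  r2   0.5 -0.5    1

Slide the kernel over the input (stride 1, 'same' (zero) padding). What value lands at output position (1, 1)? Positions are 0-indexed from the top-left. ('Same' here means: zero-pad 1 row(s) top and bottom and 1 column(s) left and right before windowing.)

8.35

The receptive field on the zero-padded input at this output position is [1.9 -2.3 -1 / 0.6 4.8 3 / 3.8 -0.6 0.9]. Elementwise product with the kernel and sum: 1.9·0.5 + -1·0.5 + 4.8·1 + 3.8·0.5 + -0.6·-0.5 + 0.9·1.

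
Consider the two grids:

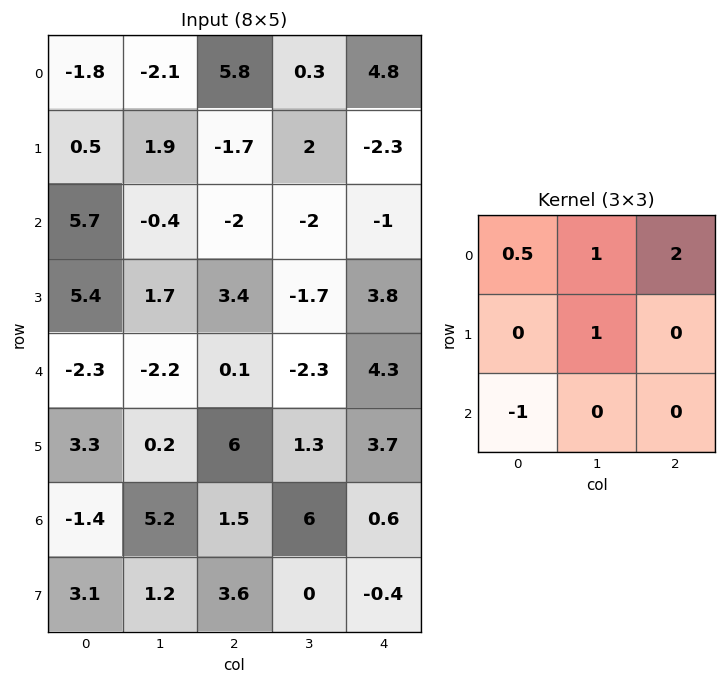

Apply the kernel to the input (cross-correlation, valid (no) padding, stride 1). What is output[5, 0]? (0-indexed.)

15.95

The receptive field on the input at this output position is [3.3 0.2 6 / -1.4 5.2 1.5 / 3.1 1.2 3.6]. Elementwise product with the kernel and sum: 3.3·0.5 + 0.2·1 + 6·2 + 5.2·1 + 3.1·-1.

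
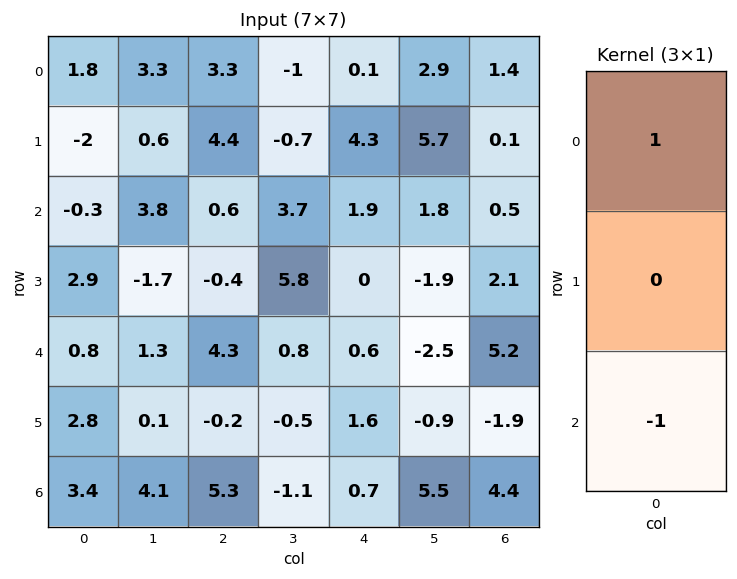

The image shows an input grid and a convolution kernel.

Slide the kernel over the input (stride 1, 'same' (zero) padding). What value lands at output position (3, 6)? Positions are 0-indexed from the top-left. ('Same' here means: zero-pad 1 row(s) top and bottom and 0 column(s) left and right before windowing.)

The receptive field on the zero-padded input at this output position is [0.5 / 2.1 / 5.2]. Elementwise product with the kernel and sum: 0.5·1 + 5.2·-1.

-4.7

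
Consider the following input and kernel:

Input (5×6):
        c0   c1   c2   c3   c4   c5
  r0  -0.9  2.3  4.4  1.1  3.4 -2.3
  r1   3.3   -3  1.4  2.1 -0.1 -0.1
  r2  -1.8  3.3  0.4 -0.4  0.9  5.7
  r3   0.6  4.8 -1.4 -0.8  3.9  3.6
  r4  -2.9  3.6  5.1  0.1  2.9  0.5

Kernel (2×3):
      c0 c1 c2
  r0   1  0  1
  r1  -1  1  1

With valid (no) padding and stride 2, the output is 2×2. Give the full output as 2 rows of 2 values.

-1.4 8.4
1.4 5.8

Output[0,0]: The receptive field on the input at this output position is [-0.9 2.3 4.4 / 3.3 -3 1.4]. Elementwise product with the kernel and sum: -0.9·1 + 4.4·1 + 3.3·-1 + -3·1 + 1.4·1.
Output[0,1]: The receptive field on the input at this output position is [4.4 1.1 3.4 / 1.4 2.1 -0.1]. Elementwise product with the kernel and sum: 4.4·1 + 3.4·1 + 1.4·-1 + 2.1·1 + -0.1·1.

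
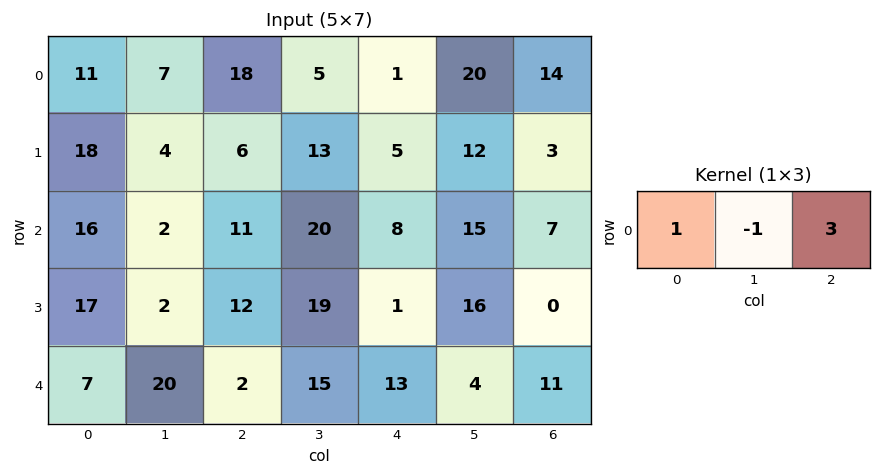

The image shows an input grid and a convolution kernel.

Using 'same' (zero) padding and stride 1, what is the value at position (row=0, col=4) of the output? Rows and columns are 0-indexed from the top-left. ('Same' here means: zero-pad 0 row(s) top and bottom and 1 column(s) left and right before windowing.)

64

The receptive field on the zero-padded input at this output position is [5 1 20]. Elementwise product with the kernel and sum: 5·1 + 1·-1 + 20·3.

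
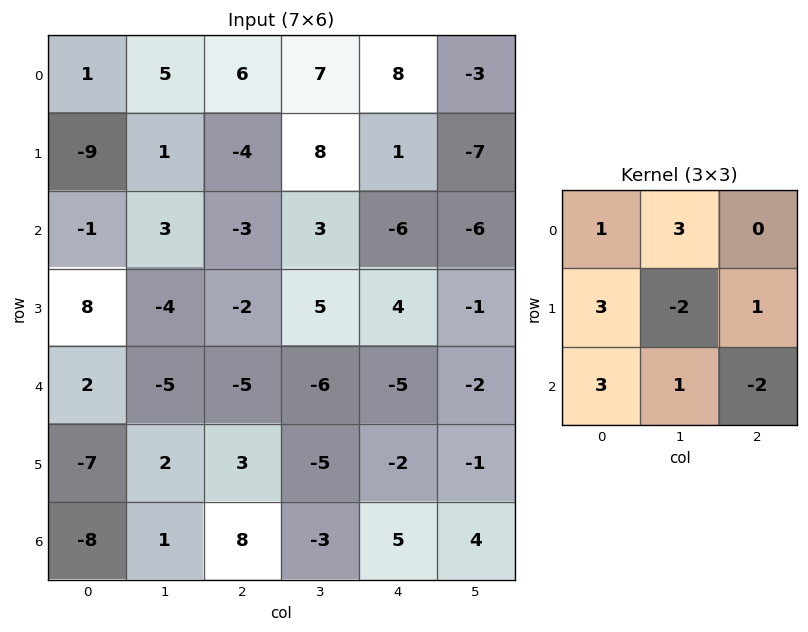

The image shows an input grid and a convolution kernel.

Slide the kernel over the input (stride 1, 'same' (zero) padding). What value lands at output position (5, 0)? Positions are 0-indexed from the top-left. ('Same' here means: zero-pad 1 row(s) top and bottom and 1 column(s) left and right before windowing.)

The receptive field on the zero-padded input at this output position is [0 2 -5 / 0 -7 2 / 0 -8 1]. Elementwise product with the kernel and sum: 0·1 + 2·3 + 0·3 + -7·-2 + 2·1 + 0·3 + -8·1 + 1·-2.

12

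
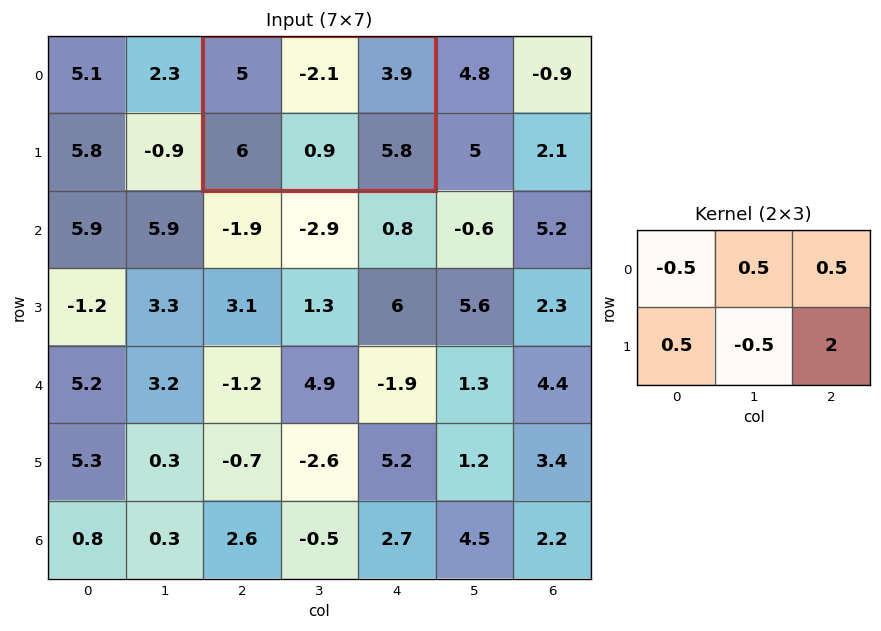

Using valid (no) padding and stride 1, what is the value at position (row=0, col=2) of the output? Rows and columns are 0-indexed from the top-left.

The receptive field on the input at this output position is [5 -2.1 3.9 / 6 0.9 5.8]. Elementwise product with the kernel and sum: 5·-0.5 + -2.1·0.5 + 3.9·0.5 + 6·0.5 + 0.9·-0.5 + 5.8·2.

12.55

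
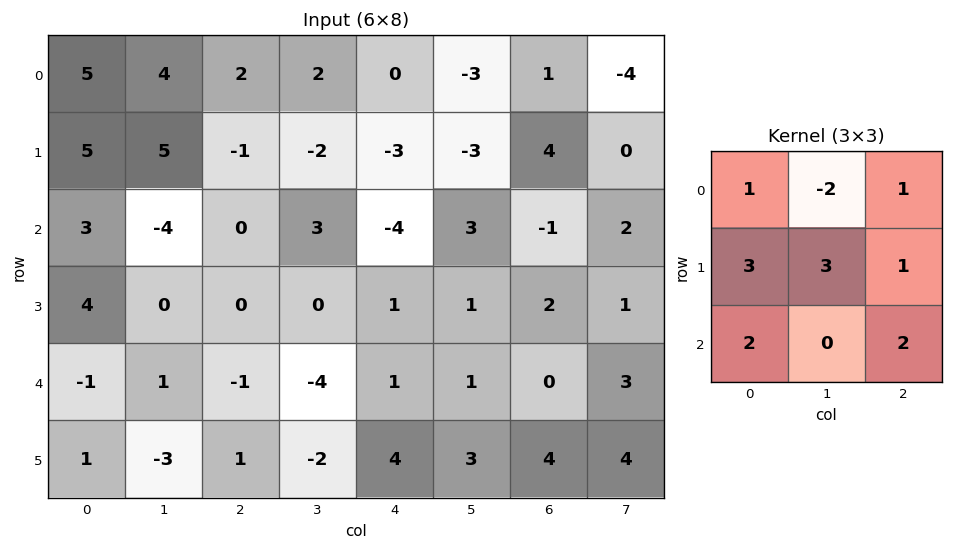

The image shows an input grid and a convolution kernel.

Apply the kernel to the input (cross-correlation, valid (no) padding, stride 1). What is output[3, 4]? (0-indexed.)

23

The receptive field on the input at this output position is [1 1 2 / 1 1 0 / 4 3 4]. Elementwise product with the kernel and sum: 1·1 + 1·-2 + 2·1 + 1·3 + 1·3 + 0·1 + 4·2 + 4·2.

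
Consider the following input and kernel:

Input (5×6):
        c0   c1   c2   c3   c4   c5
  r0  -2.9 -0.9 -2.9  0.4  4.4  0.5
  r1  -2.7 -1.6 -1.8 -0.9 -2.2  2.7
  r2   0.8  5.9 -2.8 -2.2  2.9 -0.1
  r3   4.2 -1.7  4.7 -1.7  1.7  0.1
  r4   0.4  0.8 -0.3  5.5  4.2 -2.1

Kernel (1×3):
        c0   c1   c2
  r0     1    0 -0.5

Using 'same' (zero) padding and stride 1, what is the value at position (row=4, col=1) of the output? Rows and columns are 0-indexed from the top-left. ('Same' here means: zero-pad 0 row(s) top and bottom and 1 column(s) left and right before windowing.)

0.55

The receptive field on the zero-padded input at this output position is [0.4 0.8 -0.3]. Elementwise product with the kernel and sum: 0.4·1 + -0.3·-0.5.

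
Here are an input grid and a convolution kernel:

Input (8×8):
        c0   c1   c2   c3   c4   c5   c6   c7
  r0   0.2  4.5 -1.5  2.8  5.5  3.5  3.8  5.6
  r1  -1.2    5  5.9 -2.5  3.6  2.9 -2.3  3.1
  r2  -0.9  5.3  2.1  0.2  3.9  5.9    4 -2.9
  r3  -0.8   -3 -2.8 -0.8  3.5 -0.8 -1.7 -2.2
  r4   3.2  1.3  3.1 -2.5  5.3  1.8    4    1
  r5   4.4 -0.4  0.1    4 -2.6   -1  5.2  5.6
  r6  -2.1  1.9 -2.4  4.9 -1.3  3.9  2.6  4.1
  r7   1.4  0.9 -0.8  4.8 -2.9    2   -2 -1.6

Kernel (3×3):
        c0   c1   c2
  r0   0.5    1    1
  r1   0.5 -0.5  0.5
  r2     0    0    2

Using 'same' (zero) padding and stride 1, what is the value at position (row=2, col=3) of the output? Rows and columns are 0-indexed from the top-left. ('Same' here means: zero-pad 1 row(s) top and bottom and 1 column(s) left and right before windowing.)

13.95

The receptive field on the zero-padded input at this output position is [5.9 -2.5 3.6 / 2.1 0.2 3.9 / -2.8 -0.8 3.5]. Elementwise product with the kernel and sum: 5.9·0.5 + -2.5·1 + 3.6·1 + 2.1·0.5 + 0.2·-0.5 + 3.9·0.5 + 3.5·2.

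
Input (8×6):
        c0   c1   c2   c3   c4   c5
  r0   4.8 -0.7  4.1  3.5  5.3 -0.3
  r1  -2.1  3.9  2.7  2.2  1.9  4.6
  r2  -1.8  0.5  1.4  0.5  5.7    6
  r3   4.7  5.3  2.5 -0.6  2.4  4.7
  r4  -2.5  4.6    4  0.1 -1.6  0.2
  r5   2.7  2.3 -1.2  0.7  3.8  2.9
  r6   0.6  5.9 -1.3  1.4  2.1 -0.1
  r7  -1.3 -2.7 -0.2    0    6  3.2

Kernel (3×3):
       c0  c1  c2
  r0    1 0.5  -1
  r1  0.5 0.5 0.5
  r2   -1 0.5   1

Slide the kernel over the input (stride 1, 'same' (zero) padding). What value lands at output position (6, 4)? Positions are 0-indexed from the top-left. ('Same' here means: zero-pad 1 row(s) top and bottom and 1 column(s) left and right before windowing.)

7.6

The receptive field on the zero-padded input at this output position is [0.7 3.8 2.9 / 1.4 2.1 -0.1 / 0 6 3.2]. Elementwise product with the kernel and sum: 0.7·1 + 3.8·0.5 + 2.9·-1 + 1.4·0.5 + 2.1·0.5 + -0.1·0.5 + 0·-1 + 6·0.5 + 3.2·1.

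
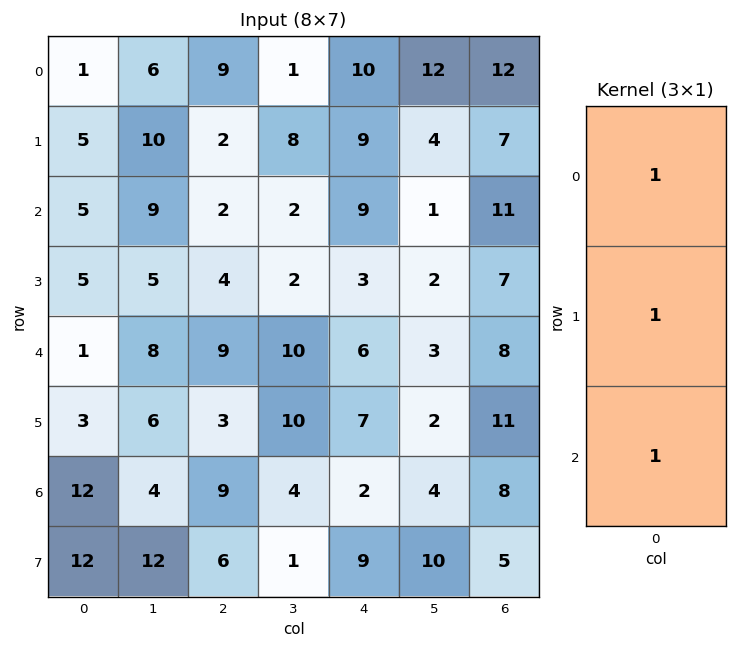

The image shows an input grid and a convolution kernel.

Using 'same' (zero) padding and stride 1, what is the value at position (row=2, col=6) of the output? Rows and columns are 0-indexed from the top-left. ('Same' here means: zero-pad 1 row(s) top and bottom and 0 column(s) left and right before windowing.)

The receptive field on the zero-padded input at this output position is [7 / 11 / 7]. Elementwise product with the kernel and sum: 7·1 + 11·1 + 7·1.

25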